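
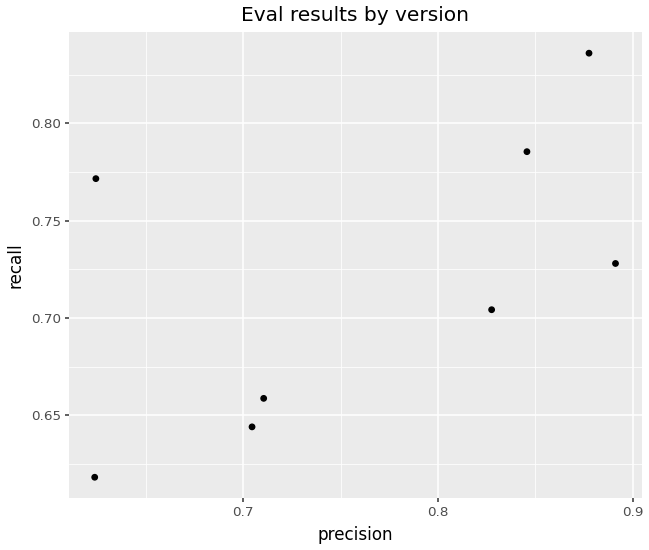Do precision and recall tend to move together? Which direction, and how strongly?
Points are positively correlated; moderate (|r| ≈ 0.6).

positive, moderate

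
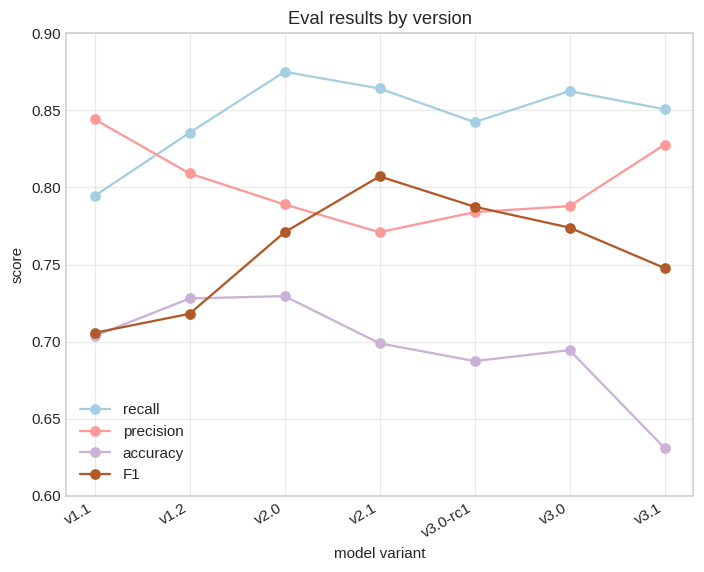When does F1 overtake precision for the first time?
v2.1

v2.0: F1 ≈ 0.75 vs precision ≈ 0.80 (not yet); v2.1: F1 ≈ 0.80 vs precision ≈ 0.75 (first crossover).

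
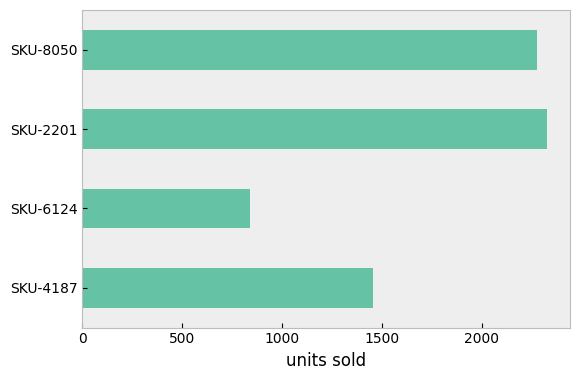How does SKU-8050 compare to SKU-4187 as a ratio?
SKU-8050 ≈ 2200, SKU-4187 ≈ 1400; 2200/1400 ≈ 1.57.

≈ 1.57×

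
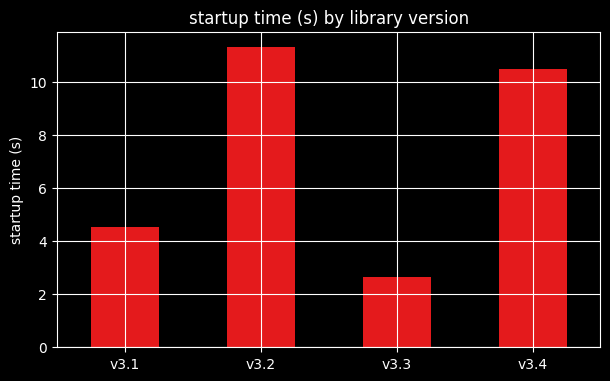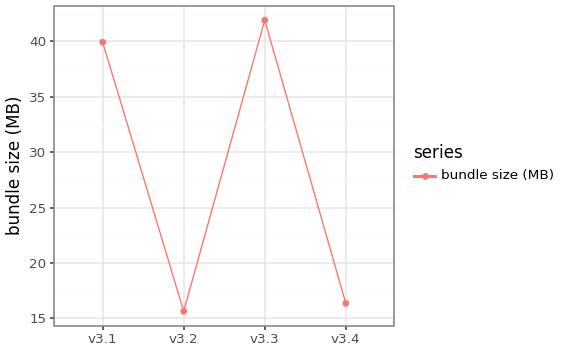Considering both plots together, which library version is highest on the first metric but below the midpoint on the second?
v3.2

Chart 2 median bundle size (MB) ≈ 30; below-median library versions: v3.2, v3.4. Among those, v3.2 has the highest startup time (s) (≈ 12).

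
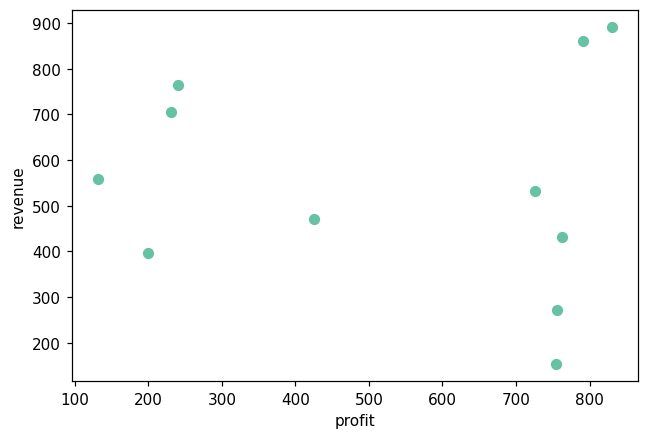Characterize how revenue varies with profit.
no clear correlation

Points are roughly uncorrelated; weak (|r| ≈ 0.1).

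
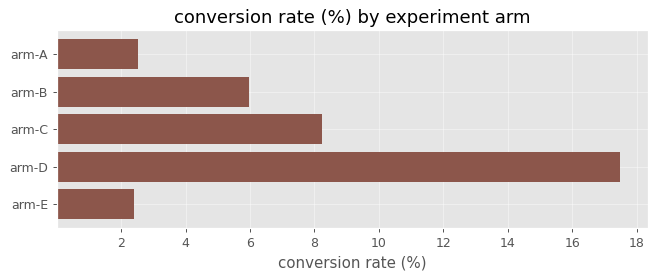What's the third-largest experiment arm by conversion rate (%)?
arm-B

Top 4: arm-D ≈ 18, arm-C ≈ 8, arm-B ≈ 6, arm-A ≈ 2.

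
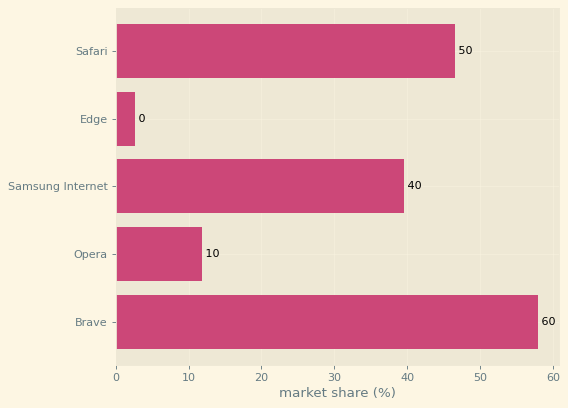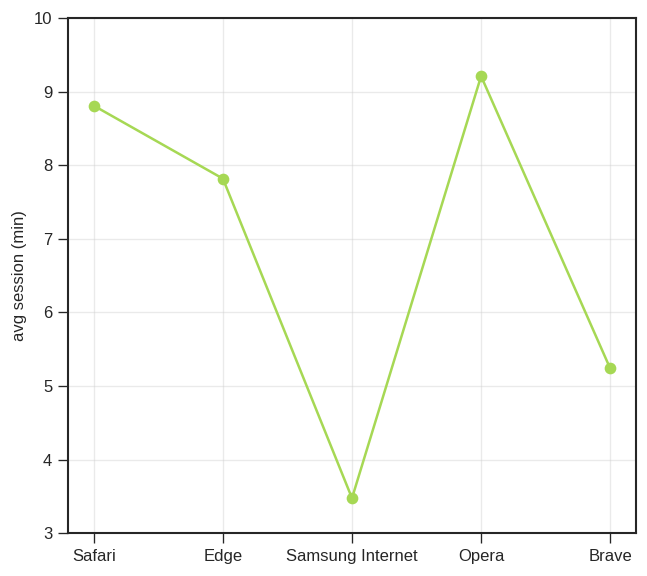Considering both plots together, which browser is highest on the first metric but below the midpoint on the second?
Chart 2 median avg session (min) ≈ 8; below-median browsers: Samsung Internet, Brave. Among those, Brave has the highest market share (%) (≈ 60).

Brave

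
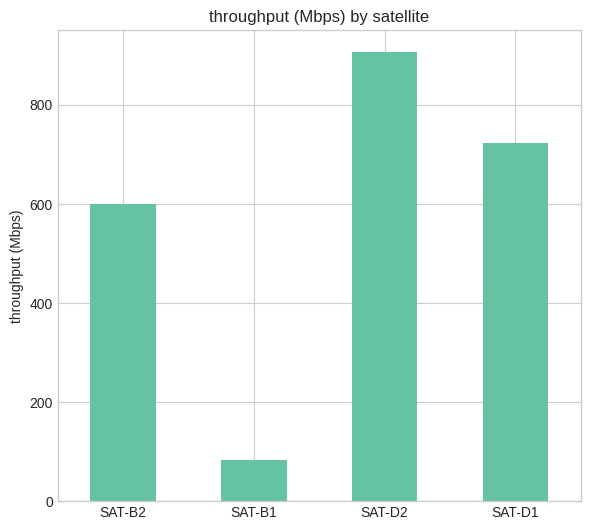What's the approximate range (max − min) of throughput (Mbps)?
Max SAT-D2 ≈ 900, min SAT-B1 ≈ 100; range ≈ 800.

≈ 800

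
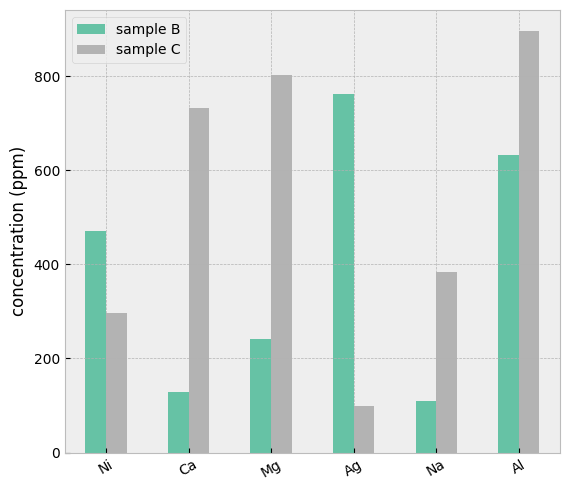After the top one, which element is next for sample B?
Al

Top 3 for sample B: Ag ≈ 800, Al ≈ 600, Ni ≈ 500.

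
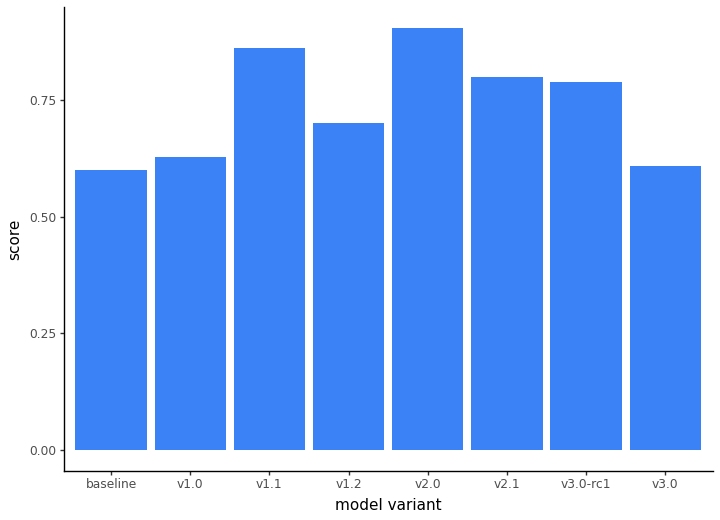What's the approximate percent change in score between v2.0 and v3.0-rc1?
v2.0 ≈ 0.9, v3.0-rc1 ≈ 0.8; (0.8 − 0.9) / 0.9 ≈ -11.1%.

≈ -11.1%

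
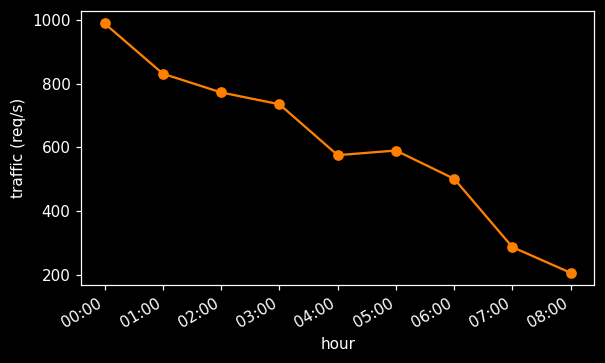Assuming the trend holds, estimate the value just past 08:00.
≈ 50

Last three: 500, 300, 200 → slope ≈ -150/step → next ≈ 50.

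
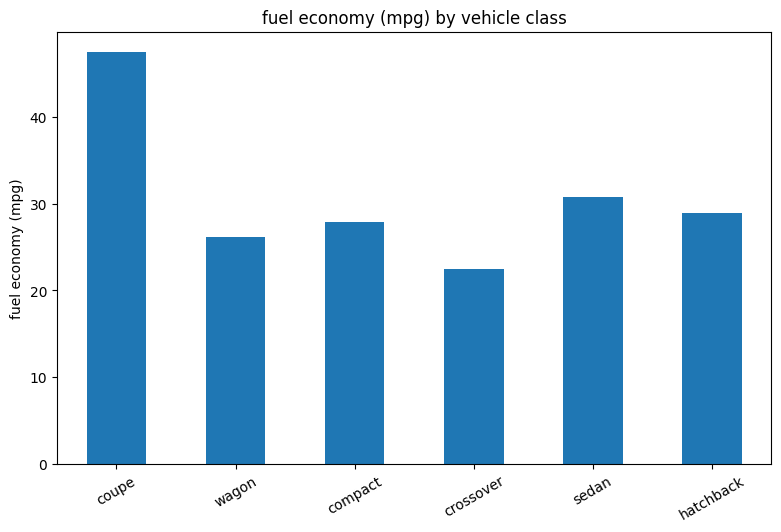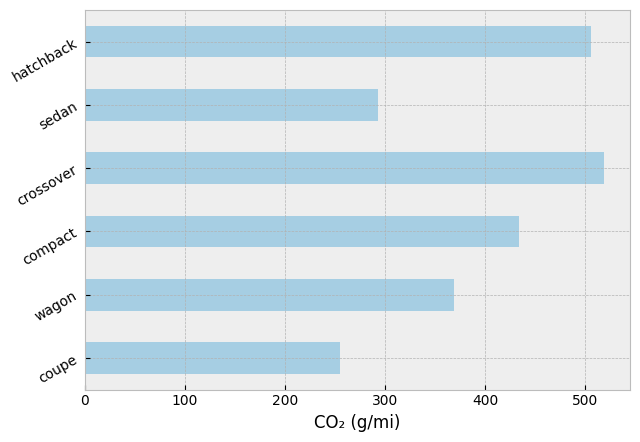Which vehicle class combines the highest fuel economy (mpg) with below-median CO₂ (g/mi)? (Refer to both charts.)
Chart 2 median CO₂ (g/mi) ≈ 400; below-median vehicle classes: coupe, wagon, sedan. Among those, coupe has the highest fuel economy (mpg) (≈ 45).

coupe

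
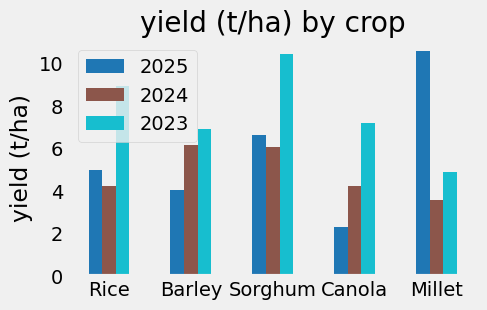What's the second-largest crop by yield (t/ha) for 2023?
Rice

Top 3 for 2023: Sorghum ≈ 10, Rice ≈ 9, Canola ≈ 7.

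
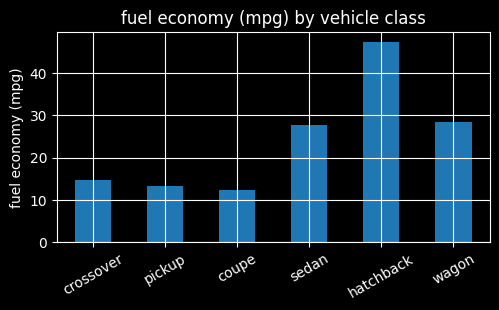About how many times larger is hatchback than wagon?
hatchback ≈ 45, wagon ≈ 30; 45/30 ≈ 1.5.

≈ 1.5×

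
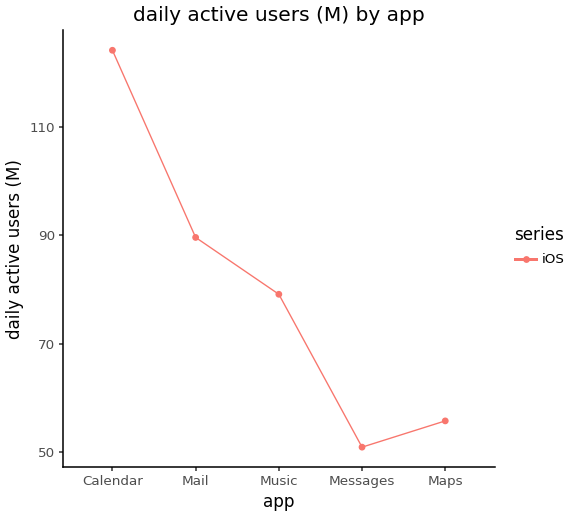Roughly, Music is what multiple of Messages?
≈ 1.6×

Music ≈ 80, Messages ≈ 50; 80/50 ≈ 1.6.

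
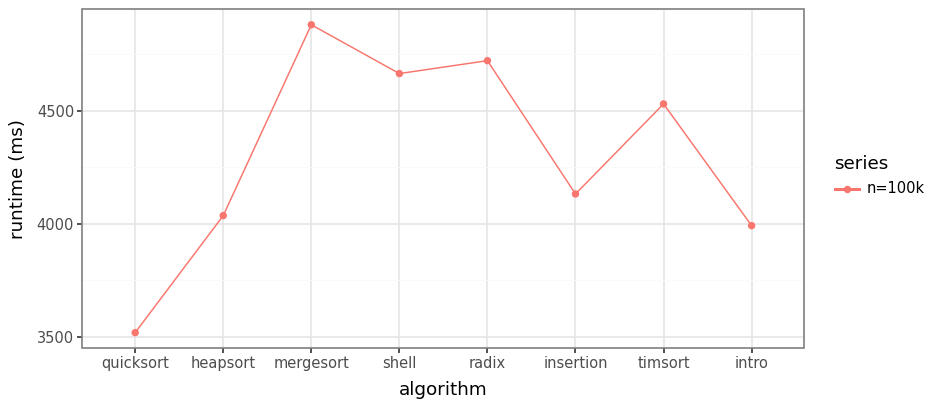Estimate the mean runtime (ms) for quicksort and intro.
(3600 + 4000) / 2 ≈ 3800.

≈ 3800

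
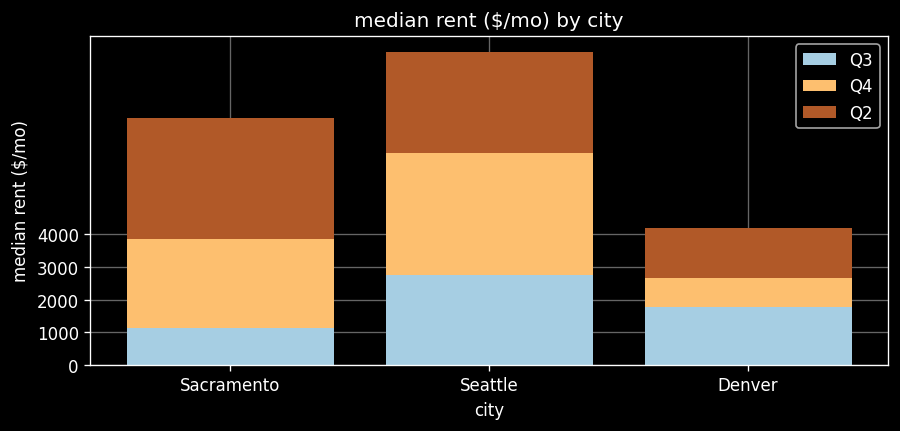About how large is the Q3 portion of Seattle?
Q3 top ≈ 3000, bottom ≈ 0; segment ≈ 3000.

≈ 3000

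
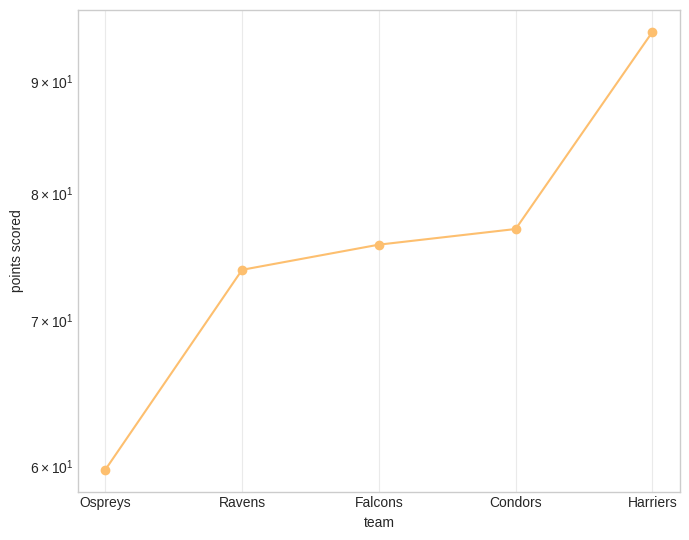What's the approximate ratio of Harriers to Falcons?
≈ 1.27×

Harriers ≈ 95, Falcons ≈ 75; 95/75 ≈ 1.27.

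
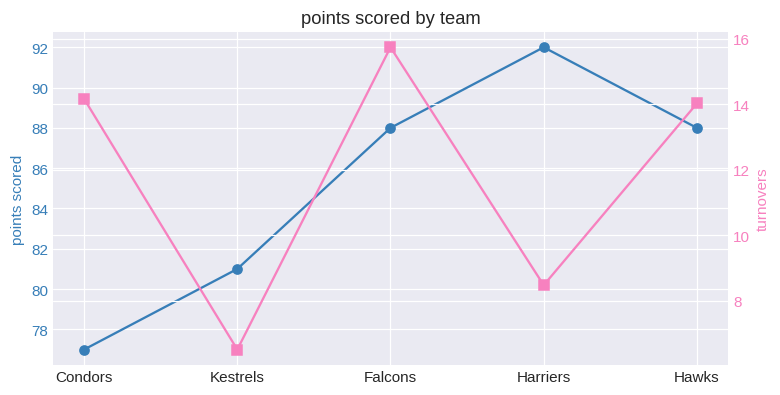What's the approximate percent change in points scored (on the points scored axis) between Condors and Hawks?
≈ +15.8%

Condors ≈ 76, Hawks ≈ 88; (88 − 76) / 76 ≈ +15.8%.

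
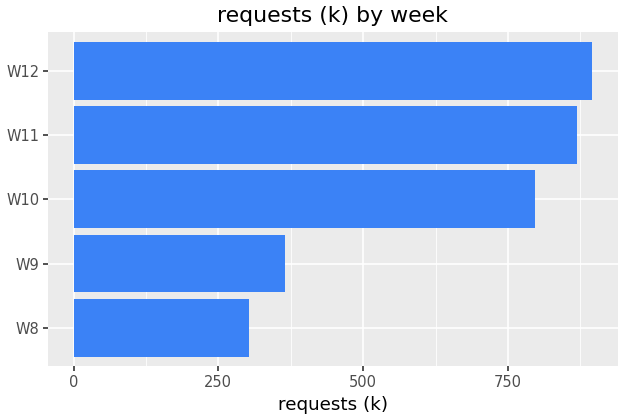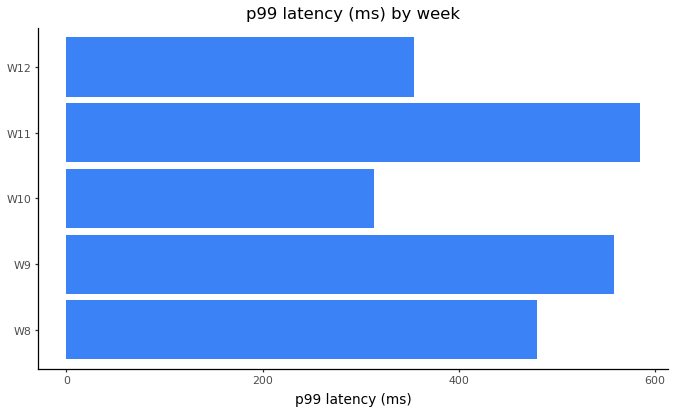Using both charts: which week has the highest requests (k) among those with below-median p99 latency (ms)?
Chart 2 median p99 latency (ms) ≈ 500; below-median weeks: W10, W12. Among those, W12 has the highest requests (k) (≈ 900).

W12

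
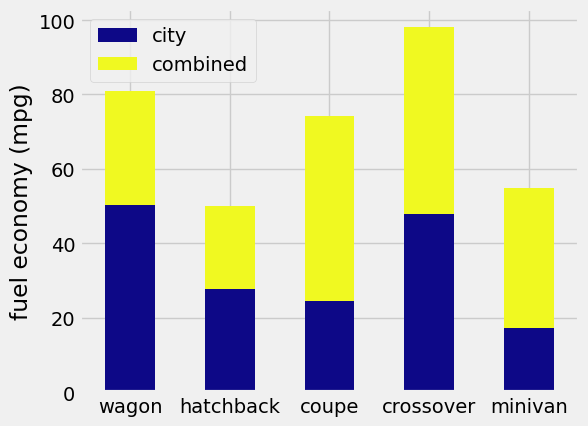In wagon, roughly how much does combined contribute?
≈ 30

combined top ≈ 80, bottom ≈ 50; segment ≈ 30.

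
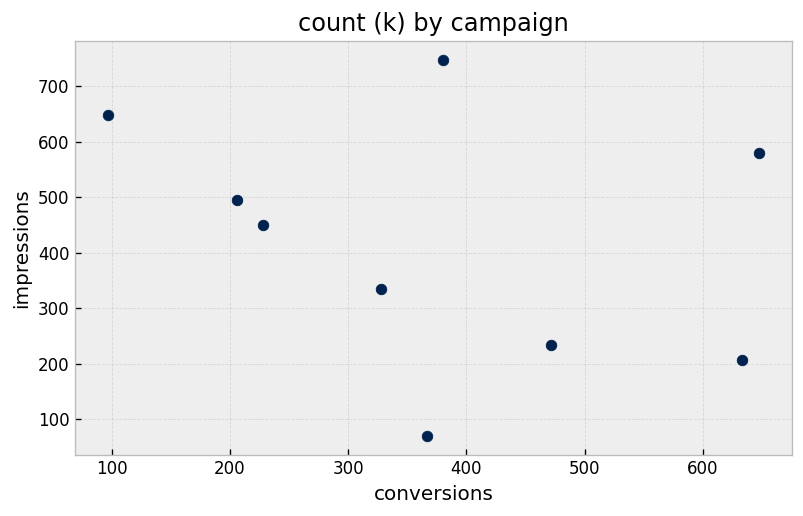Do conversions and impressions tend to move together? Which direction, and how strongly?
Points are negatively correlated; weak (|r| ≈ 0.3).

negative, weak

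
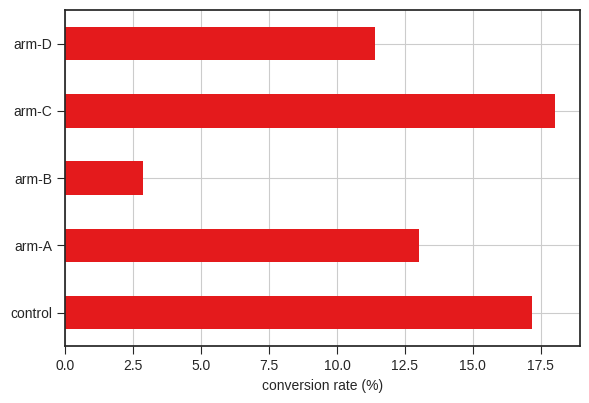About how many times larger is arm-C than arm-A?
arm-C ≈ 18, arm-A ≈ 14; 18/14 ≈ 1.29.

≈ 1.29×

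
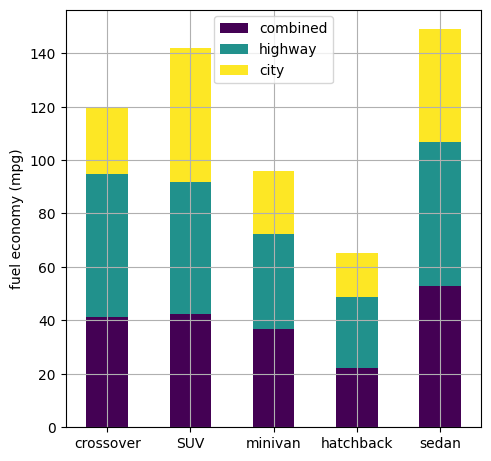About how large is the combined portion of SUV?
≈ 40

combined top ≈ 40, bottom ≈ 0; segment ≈ 40.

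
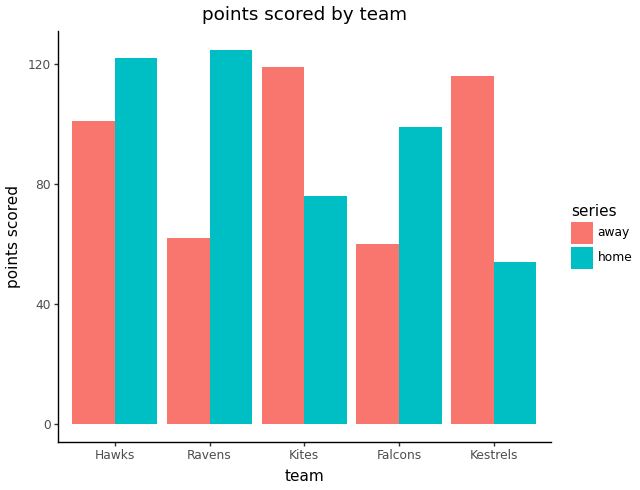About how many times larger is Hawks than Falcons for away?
Hawks ≈ 100, Falcons ≈ 60; 100/60 ≈ 1.67.

≈ 1.67×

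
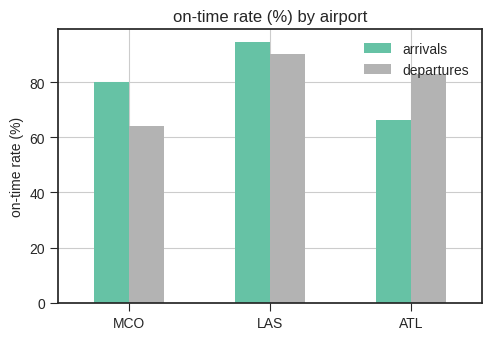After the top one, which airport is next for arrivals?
Top 3 for arrivals: LAS ≈ 90, MCO ≈ 80, ATL ≈ 70.

MCO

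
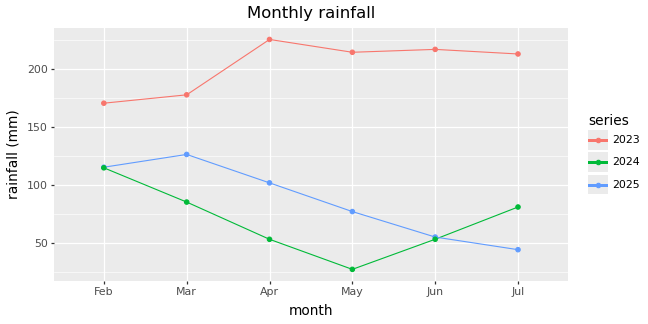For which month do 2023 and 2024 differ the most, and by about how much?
May: 2023 ≈ 220, 2024 ≈ 20 → gap ≈ 200. Next-largest (Apr) is only ≈ 160.

May, ≈ 200 mm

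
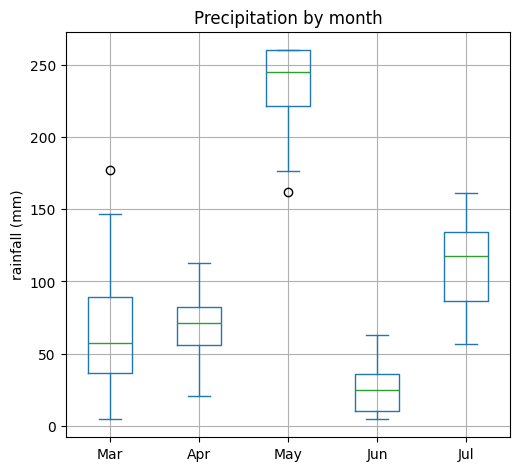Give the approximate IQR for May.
Q3 ≈ 260, Q1 ≈ 220; IQR ≈ 40.

≈ 40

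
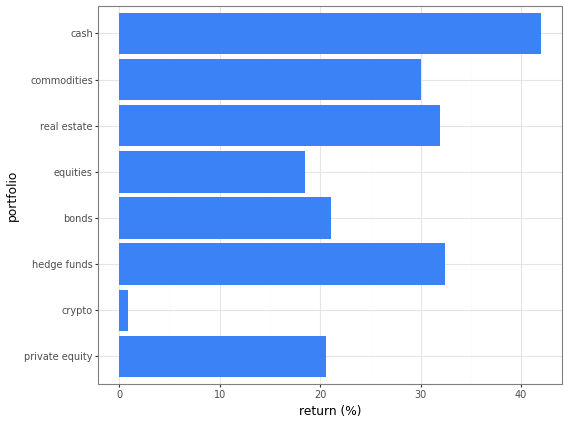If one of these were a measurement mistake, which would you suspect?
crypto ≈ 0; the rest sit between ≈ 20 and ≈ 40.

crypto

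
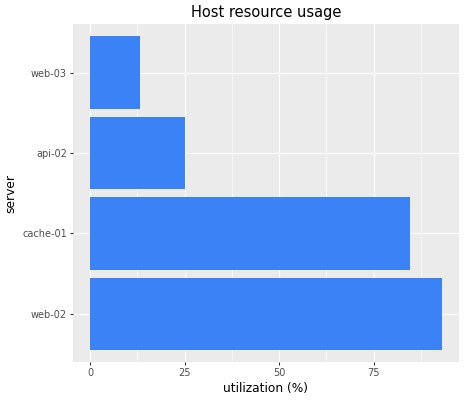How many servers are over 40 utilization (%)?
Above 40: web-02, cache-01.

2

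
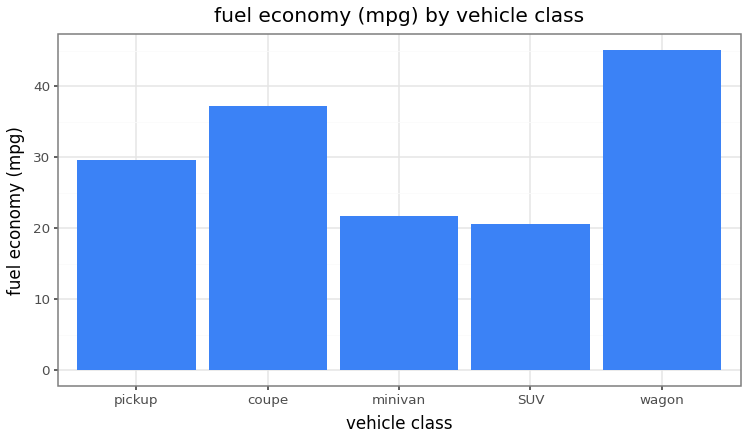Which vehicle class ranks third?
pickup

Top 4: wagon ≈ 45, coupe ≈ 35, pickup ≈ 30, minivan ≈ 20.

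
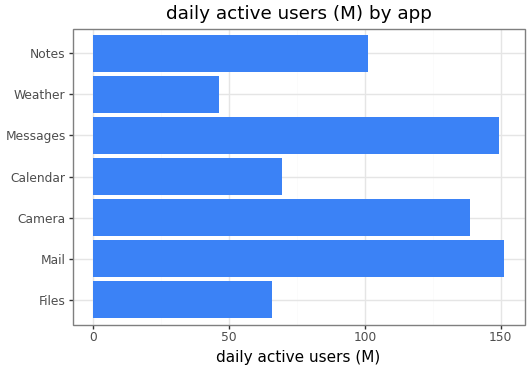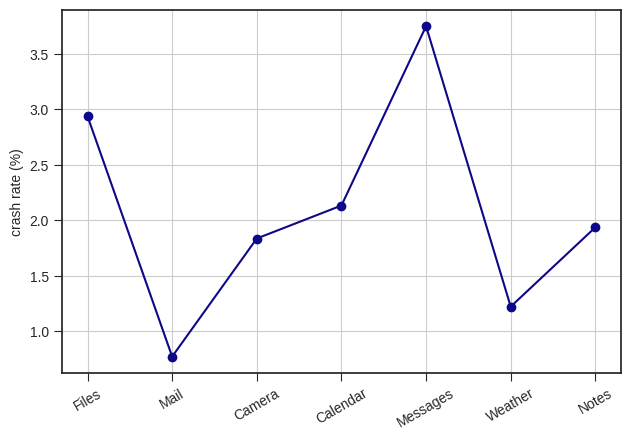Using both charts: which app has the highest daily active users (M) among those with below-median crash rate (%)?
Chart 2 median crash rate (%) ≈ 2; below-median apps: Mail, Camera, Weather. Among those, Mail has the highest daily active users (M) (≈ 160).

Mail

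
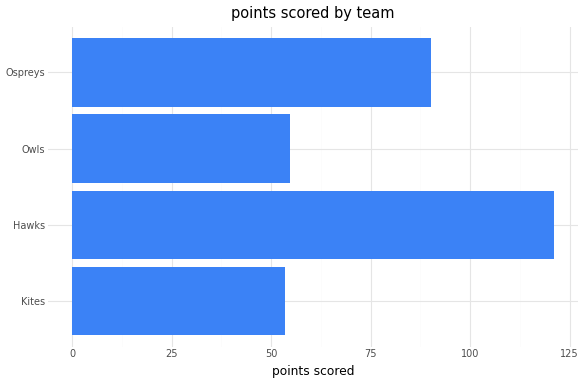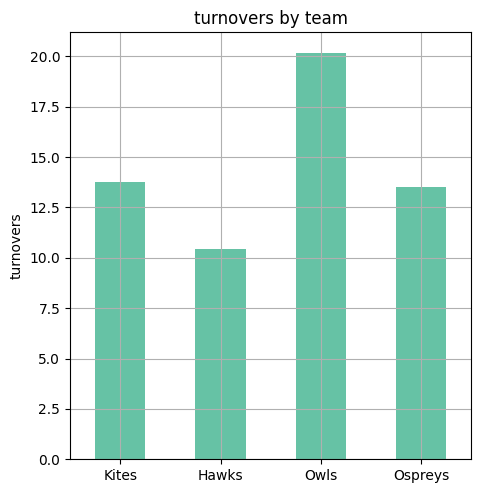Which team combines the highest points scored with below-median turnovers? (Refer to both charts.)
Chart 2 median turnovers ≈ 14; below-median teams: Hawks, Ospreys. Among those, Hawks has the highest points scored (≈ 120).

Hawks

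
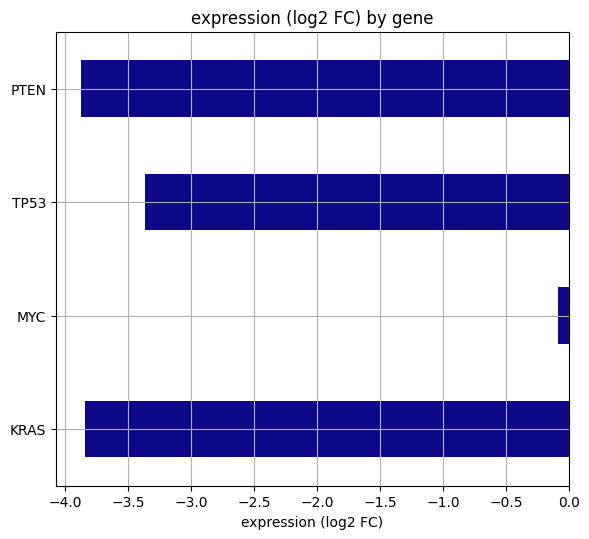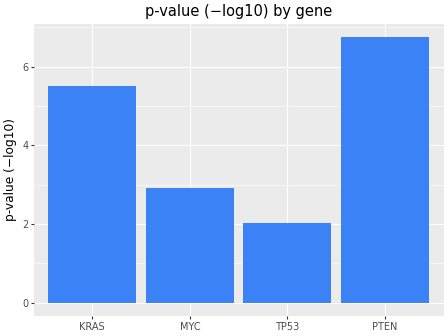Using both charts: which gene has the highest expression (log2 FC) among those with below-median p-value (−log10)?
Chart 2 median p-value (−log10) ≈ 4; below-median genes: MYC, TP53. Among those, MYC has the highest expression (log2 FC) (≈ 0).

MYC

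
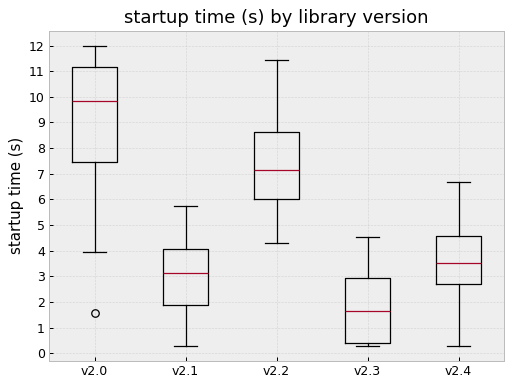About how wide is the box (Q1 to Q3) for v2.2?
Q3 ≈ 9, Q1 ≈ 6; IQR ≈ 3.

≈ 3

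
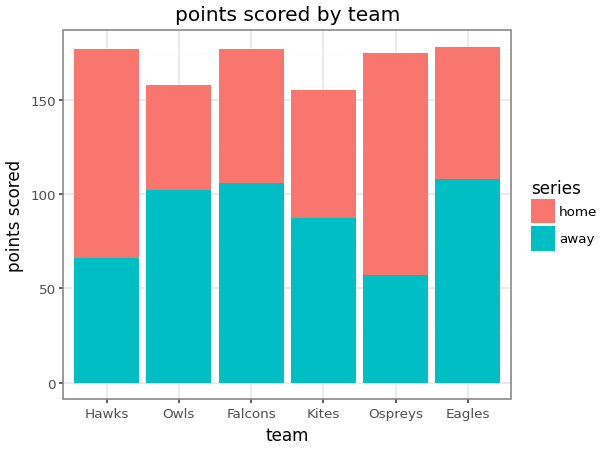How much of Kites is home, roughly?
home top ≈ 160, bottom ≈ 80; segment ≈ 80.

≈ 80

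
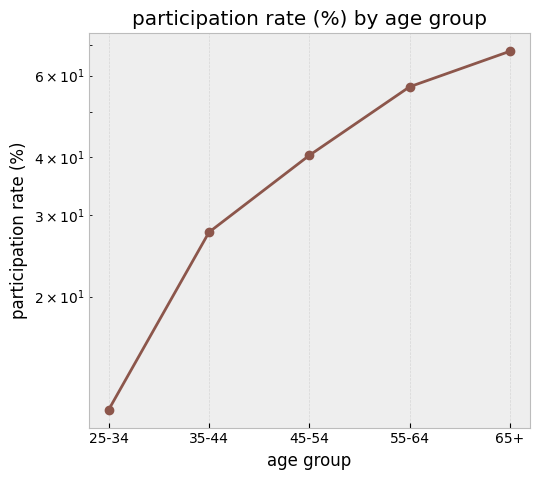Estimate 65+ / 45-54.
≈ 1.75×

65+ ≈ 70, 45-54 ≈ 40; 70/40 ≈ 1.75.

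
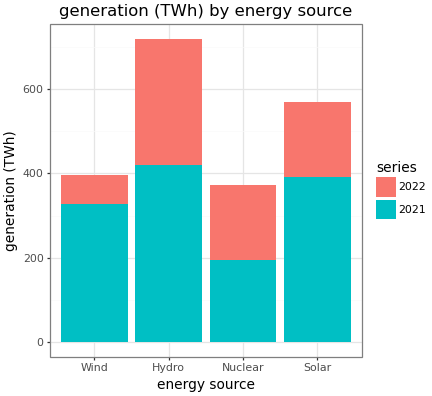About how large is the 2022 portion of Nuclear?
2022 top ≈ 400, bottom ≈ 200; segment ≈ 200.

≈ 200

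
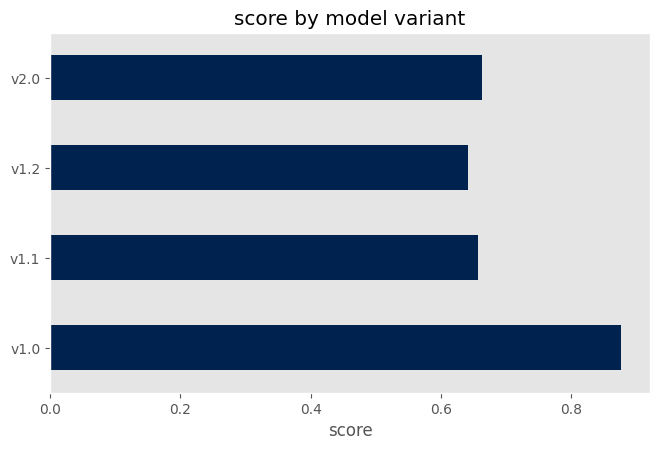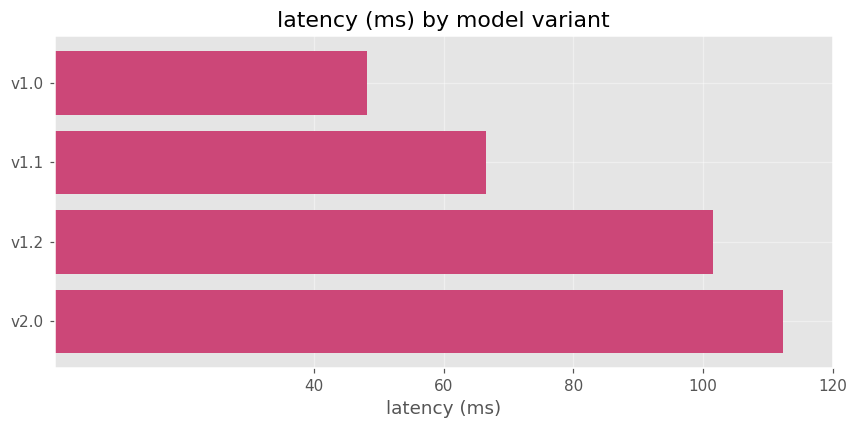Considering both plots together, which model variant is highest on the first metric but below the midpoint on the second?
Chart 2 median latency (ms) ≈ 80; below-median model variants: v1.0, v1.1. Among those, v1.0 has the highest score (≈ 0.9).

v1.0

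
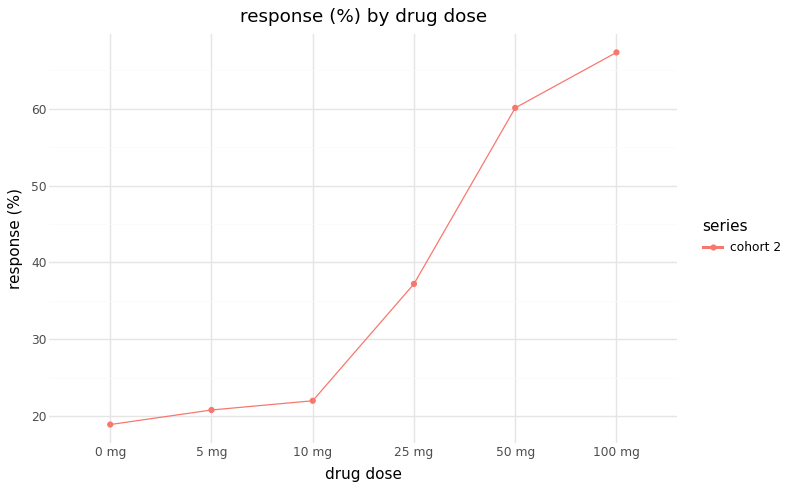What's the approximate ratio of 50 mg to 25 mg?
50 mg ≈ 60, 25 mg ≈ 35; 60/35 ≈ 1.71.

≈ 1.71×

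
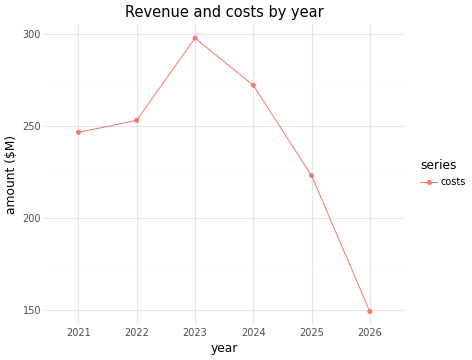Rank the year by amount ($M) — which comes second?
Top 3: 2023 ≈ 300, 2024 ≈ 280, 2022 ≈ 260.

2024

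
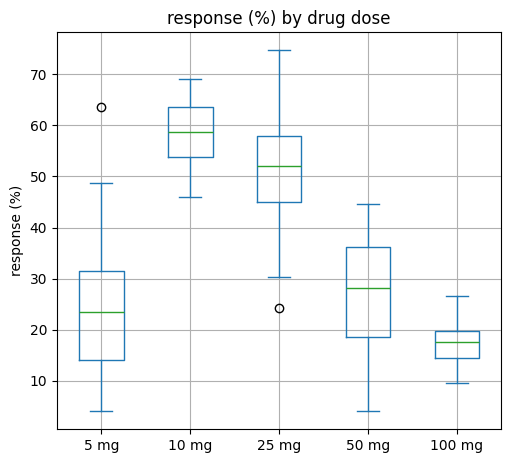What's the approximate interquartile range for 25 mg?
Q3 ≈ 60, Q1 ≈ 45; IQR ≈ 15.

≈ 15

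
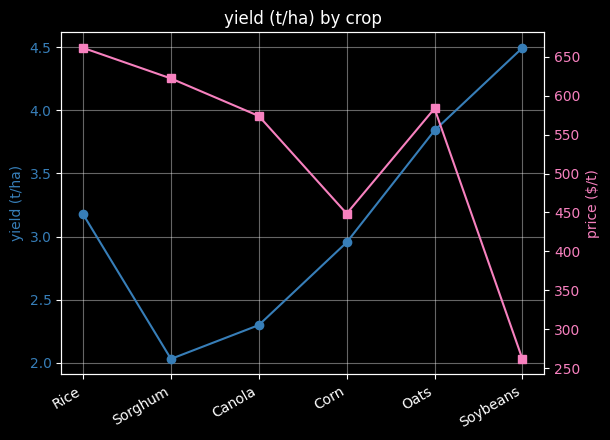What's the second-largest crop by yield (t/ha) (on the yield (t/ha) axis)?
Oats

Top 3 (on the yield (t/ha) axis): Soybeans ≈ 4.5, Oats ≈ 4.0, Rice ≈ 3.0.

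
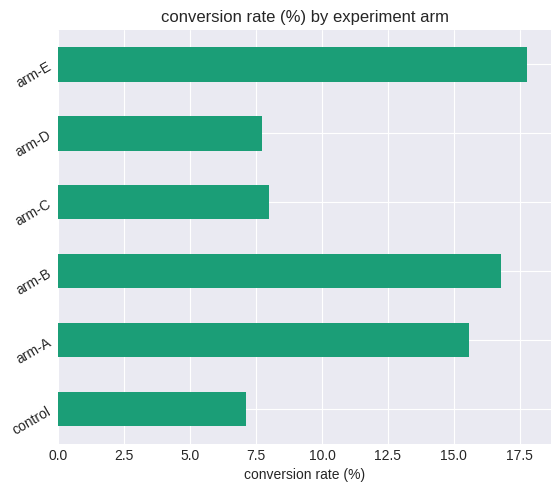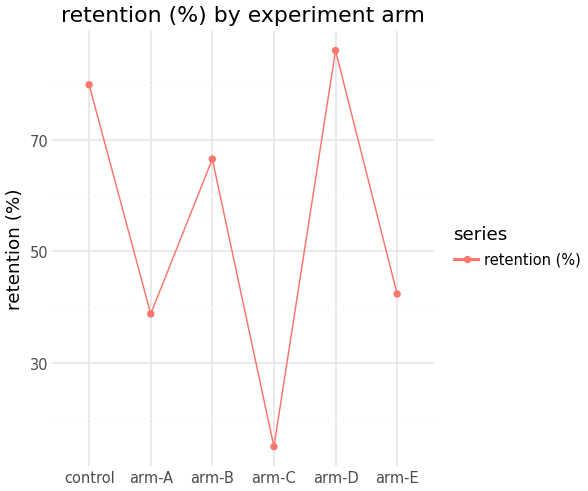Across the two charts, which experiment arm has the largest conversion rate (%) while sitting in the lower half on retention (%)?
arm-E

Chart 2 median retention (%) ≈ 50; below-median experiment arms: arm-A, arm-C, arm-E. Among those, arm-E has the highest conversion rate (%) (≈ 18).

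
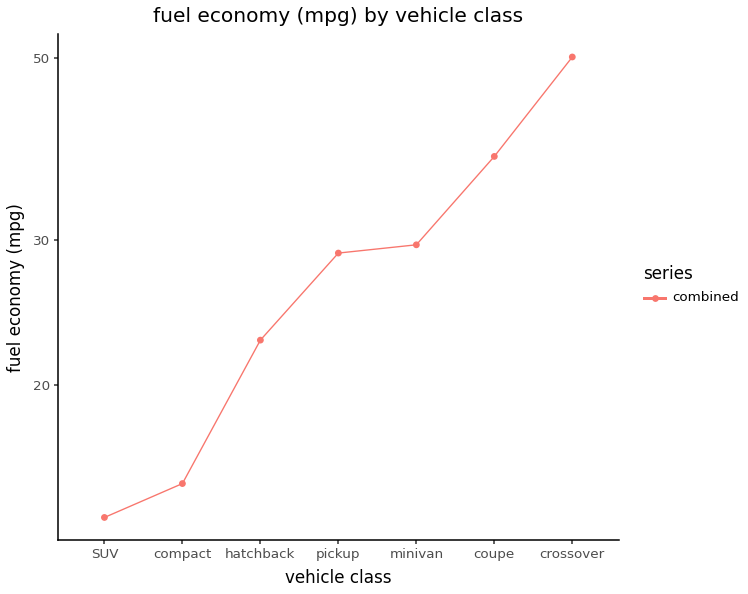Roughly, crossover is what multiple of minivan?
≈ 1.67×

crossover ≈ 50, minivan ≈ 30; 50/30 ≈ 1.67.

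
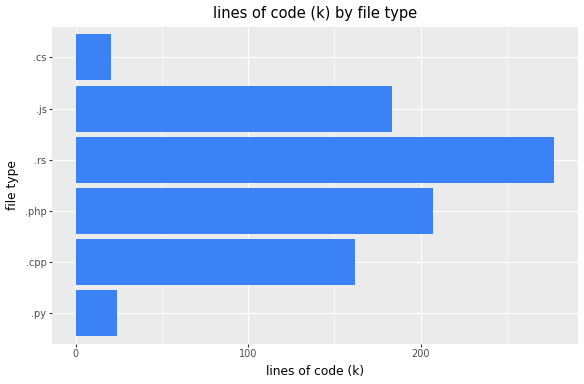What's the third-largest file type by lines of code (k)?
.js

Top 4: .rs ≈ 275, .php ≈ 200, .js ≈ 175, .cpp ≈ 150.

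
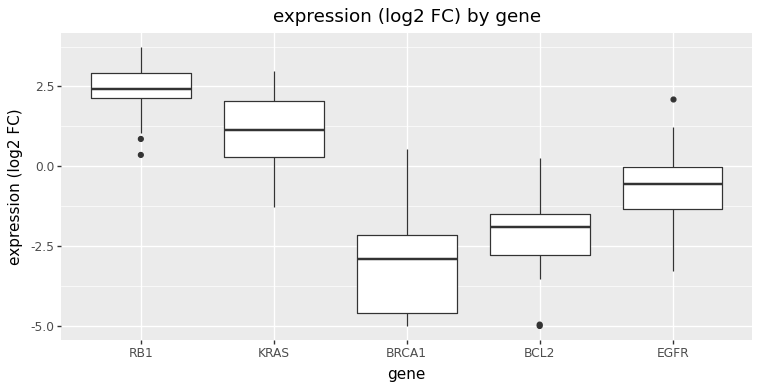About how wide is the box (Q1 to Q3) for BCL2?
Q3 ≈ -1.5, Q1 ≈ -3.0; IQR ≈ 1.5.

≈ 1.5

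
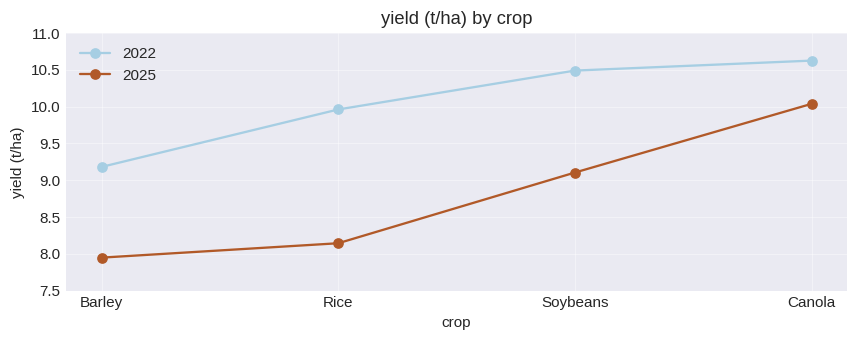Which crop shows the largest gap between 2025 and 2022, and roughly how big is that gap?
Rice: 2025 ≈ 8.0, 2022 ≈ 10.0 → gap ≈ 2.0. Next-largest (Soybeans) is only ≈ 1.5.

Rice, ≈ 2.0 t/ha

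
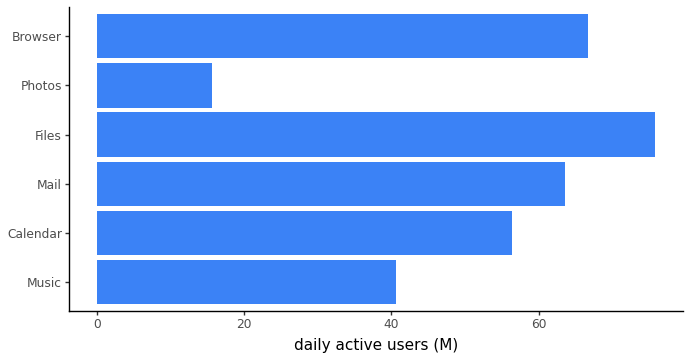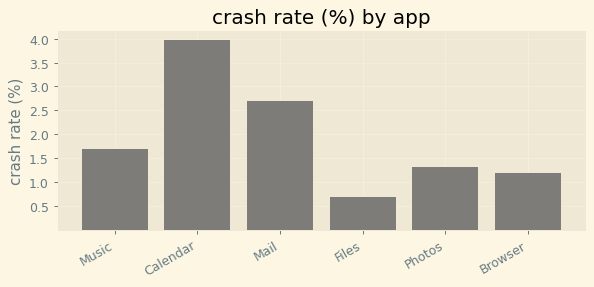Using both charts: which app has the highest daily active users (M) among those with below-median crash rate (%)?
Files

Chart 2 median crash rate (%) ≈ 1.5; below-median apps: Files, Photos, Browser. Among those, Files has the highest daily active users (M) (≈ 80).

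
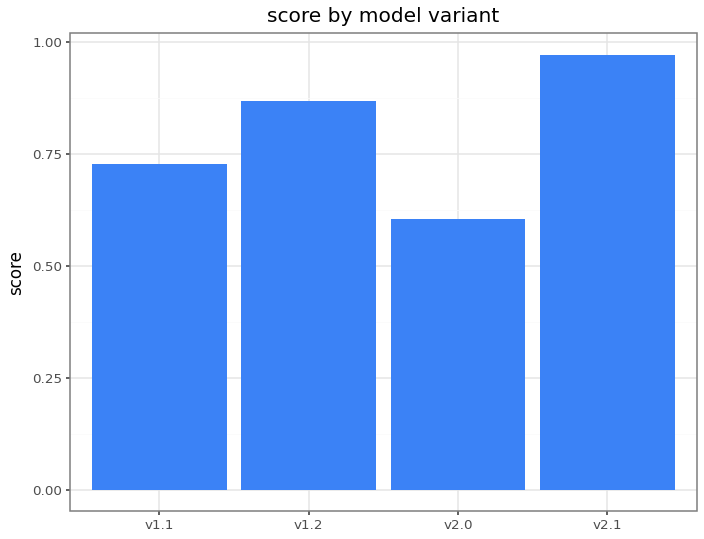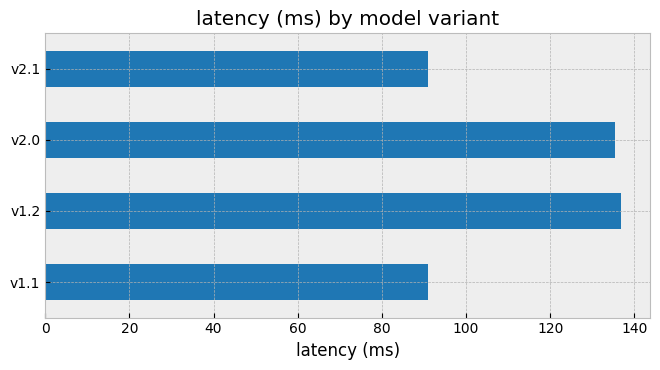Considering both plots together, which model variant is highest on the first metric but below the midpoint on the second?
Chart 2 median latency (ms) ≈ 120; below-median model variants: v1.1, v2.1. Among those, v2.1 has the highest score (≈ 1).

v2.1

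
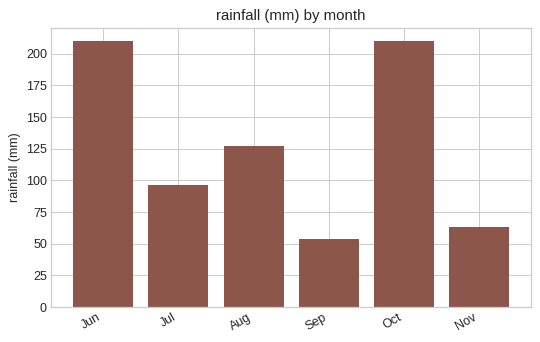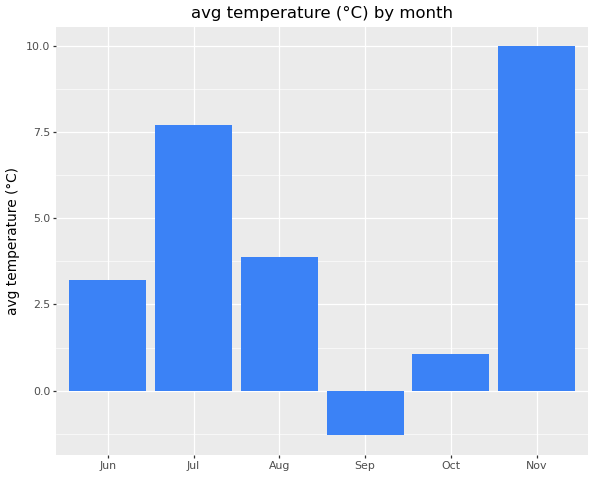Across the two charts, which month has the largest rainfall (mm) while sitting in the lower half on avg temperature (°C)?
Chart 2 median avg temperature (°C) ≈ 4; below-median months: Jun, Sep, Oct. Among those, Oct has the highest rainfall (mm) (≈ 220).

Oct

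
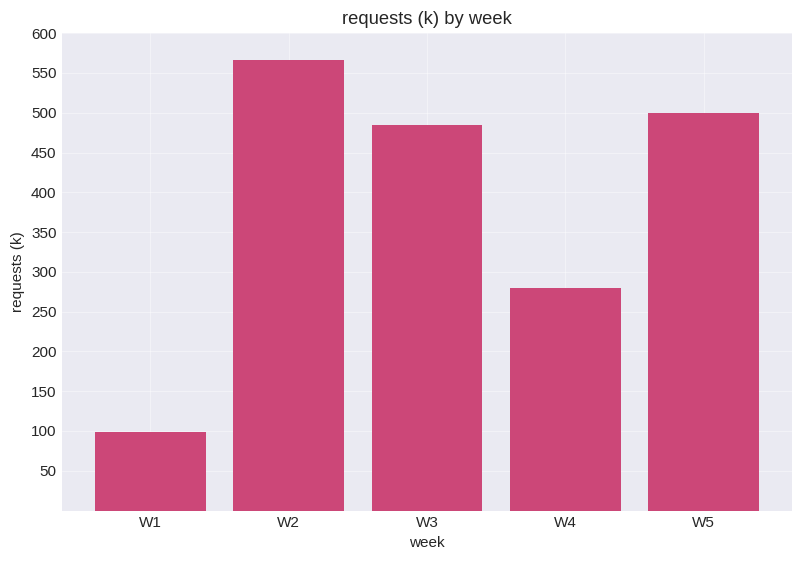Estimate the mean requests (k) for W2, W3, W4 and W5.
≈ 462

(550 + 500 + 300 + 500) / 4 ≈ 462.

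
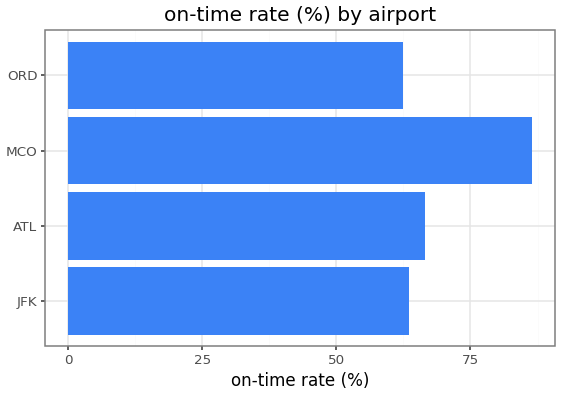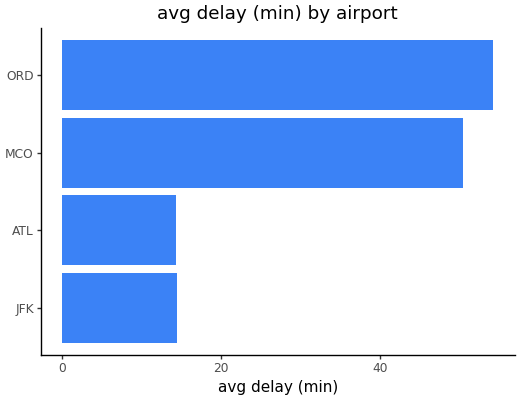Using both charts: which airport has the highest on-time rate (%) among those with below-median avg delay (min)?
ATL

Chart 2 median avg delay (min) ≈ 30; below-median airports: JFK, ATL. Among those, ATL has the highest on-time rate (%) (≈ 70).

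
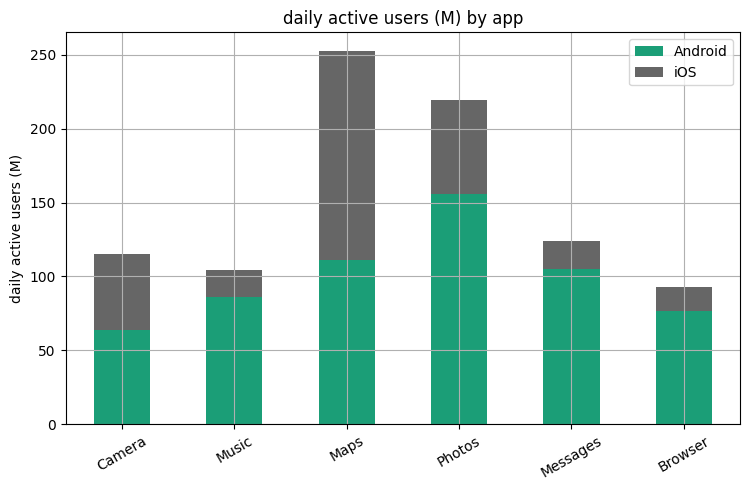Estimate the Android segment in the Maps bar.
Android top ≈ 100, bottom ≈ 0; segment ≈ 100.

≈ 100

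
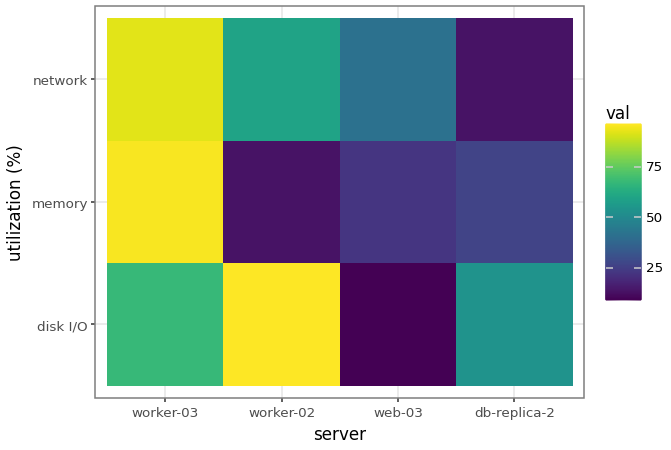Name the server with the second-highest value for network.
worker-02

Top 3 for network: worker-03 ≈ 90, worker-02 ≈ 60, web-03 ≈ 40.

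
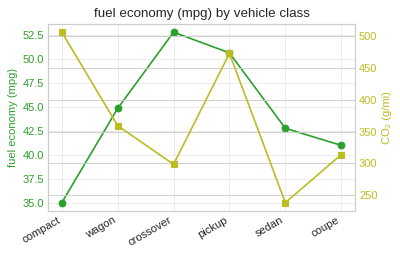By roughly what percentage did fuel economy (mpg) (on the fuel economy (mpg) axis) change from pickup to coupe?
pickup ≈ 50, coupe ≈ 42; (42 − 50) / 50 ≈ -16%.

≈ -16%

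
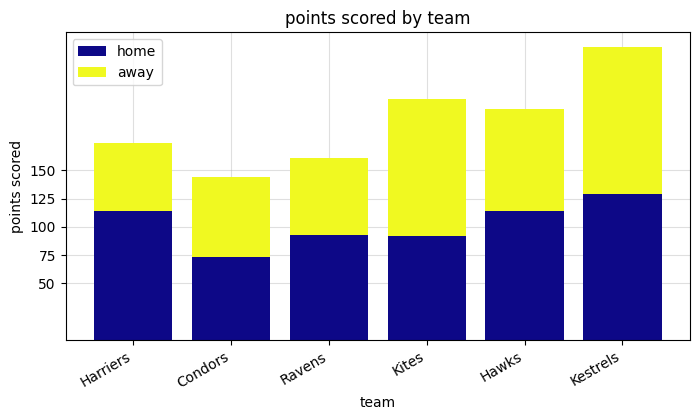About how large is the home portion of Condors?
home top ≈ 75, bottom ≈ 0; segment ≈ 75.

≈ 75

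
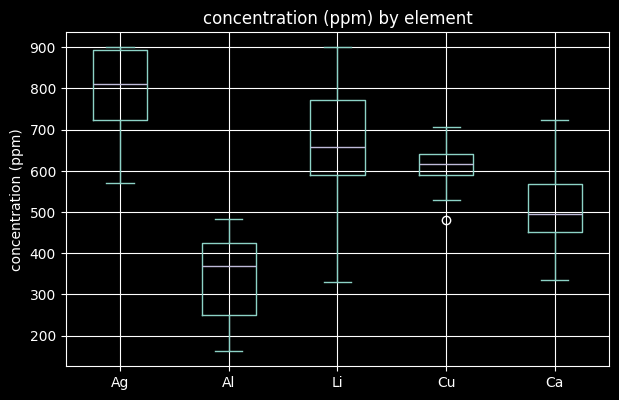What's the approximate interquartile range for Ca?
≈ 100

Q3 ≈ 550, Q1 ≈ 450; IQR ≈ 100.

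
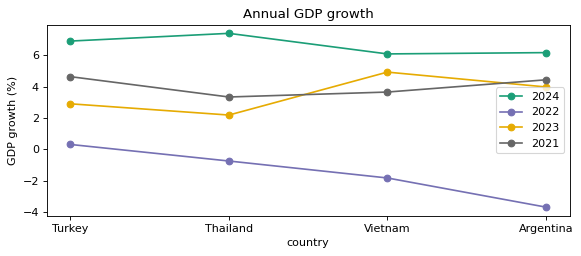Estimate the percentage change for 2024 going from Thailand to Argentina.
Thailand ≈ 7, Argentina ≈ 6; (6 − 7) / 7 ≈ -14.3%.

≈ -14.3%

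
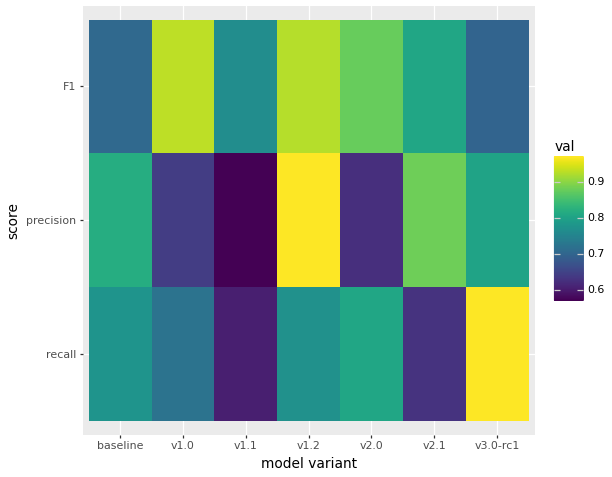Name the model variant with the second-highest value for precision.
v2.1

Top 3 for precision: v1.2 ≈ 0.95, v2.1 ≈ 0.90, baseline ≈ 0.80.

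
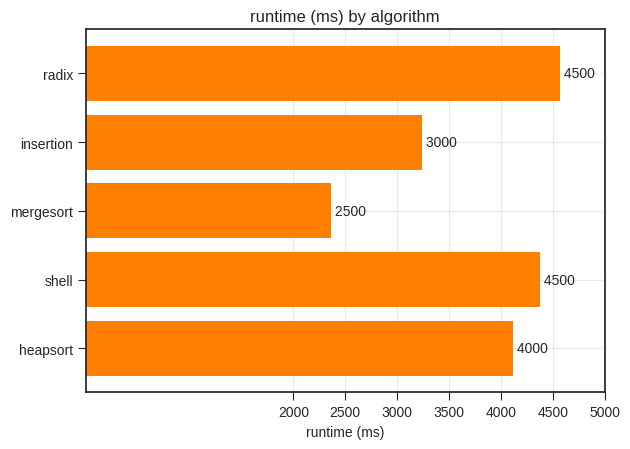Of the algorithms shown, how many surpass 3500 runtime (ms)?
3

Above 3500: radix, shell, heapsort.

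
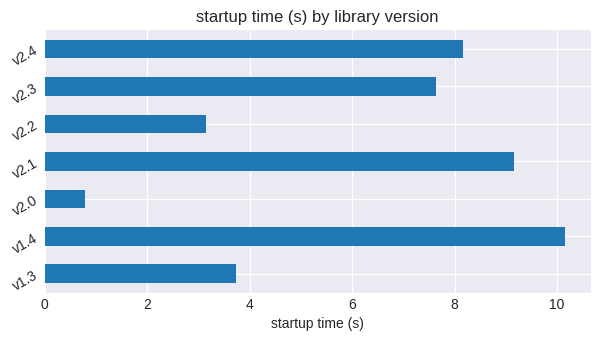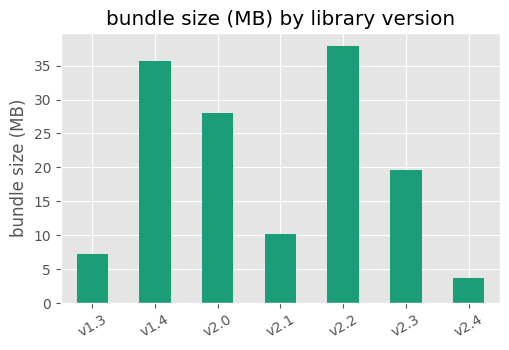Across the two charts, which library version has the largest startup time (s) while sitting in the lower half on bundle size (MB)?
v2.1

Chart 2 median bundle size (MB) ≈ 20; below-median library versions: v1.3, v2.1, v2.4. Among those, v2.1 has the highest startup time (s) (≈ 9).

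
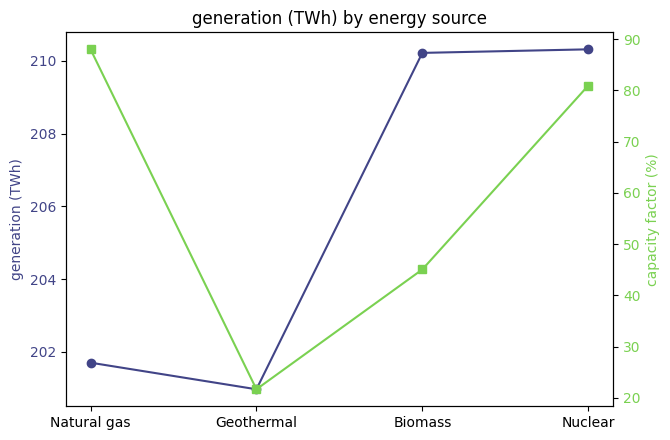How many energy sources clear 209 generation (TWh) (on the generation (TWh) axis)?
2

Above 209: Biomass, Nuclear.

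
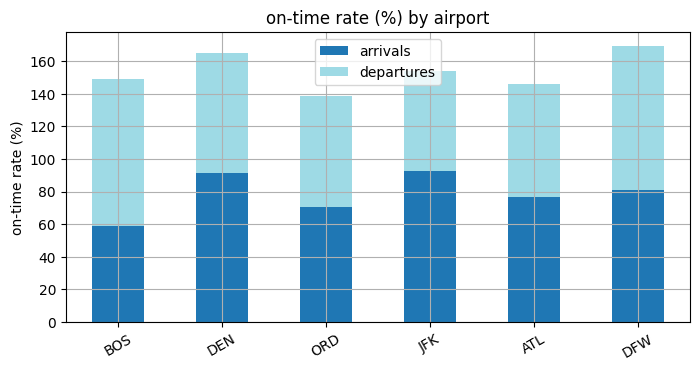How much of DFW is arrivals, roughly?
≈ 80

arrivals top ≈ 80, bottom ≈ 0; segment ≈ 80.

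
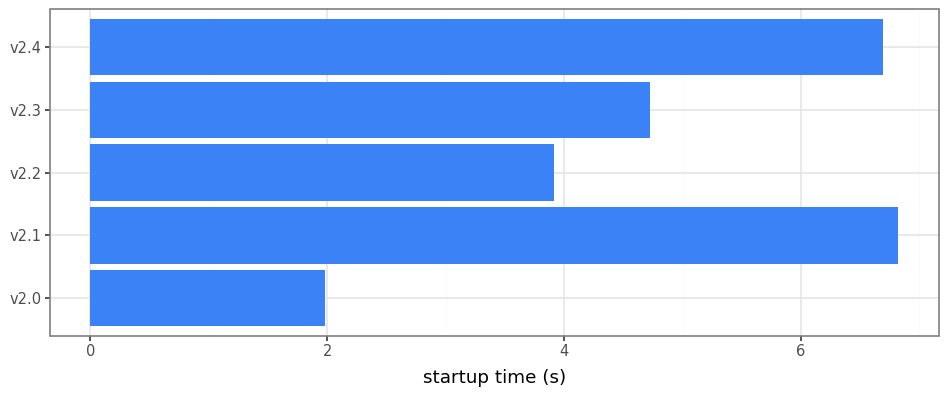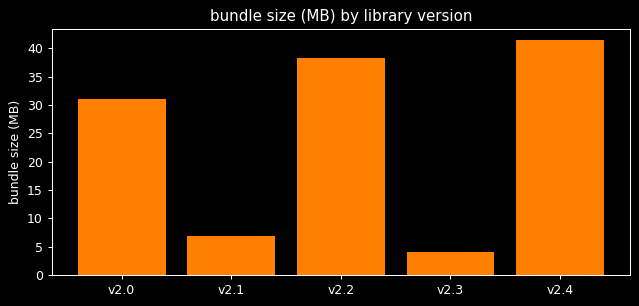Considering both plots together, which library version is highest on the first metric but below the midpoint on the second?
v2.1

Chart 2 median bundle size (MB) ≈ 30; below-median library versions: v2.1, v2.3. Among those, v2.1 has the highest startup time (s) (≈ 7).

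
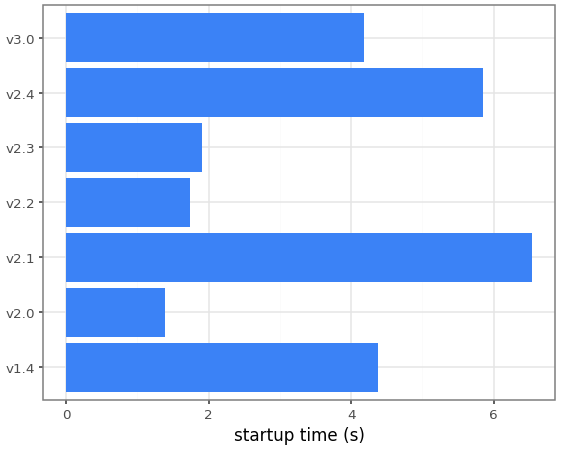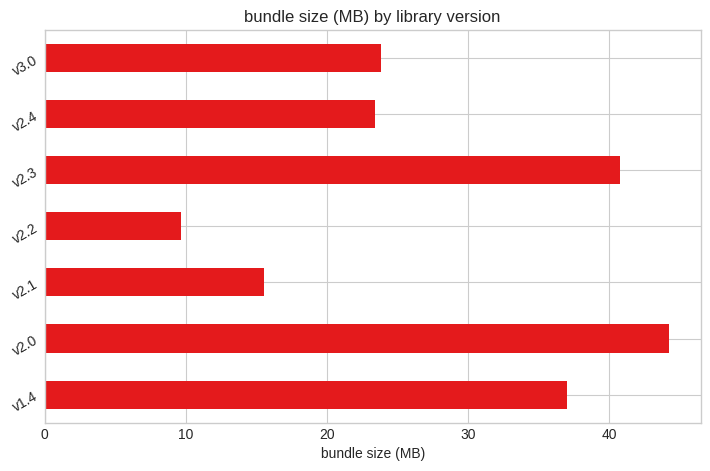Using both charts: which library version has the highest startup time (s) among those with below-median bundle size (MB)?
v2.1

Chart 2 median bundle size (MB) ≈ 25; below-median library versions: v2.1, v2.2, v2.4. Among those, v2.1 has the highest startup time (s) (≈ 7).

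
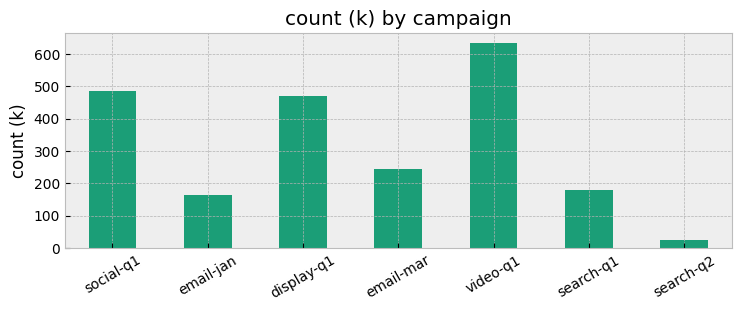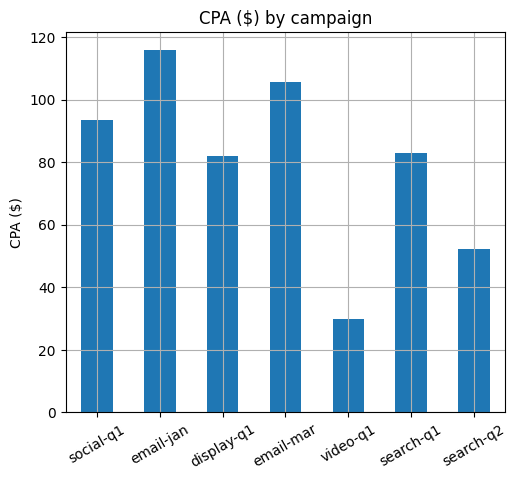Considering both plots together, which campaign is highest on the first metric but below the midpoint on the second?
Chart 2 median CPA ($) ≈ 80; below-median campaigns: display-q1, video-q1, search-q2. Among those, video-q1 has the highest count (k) (≈ 600).

video-q1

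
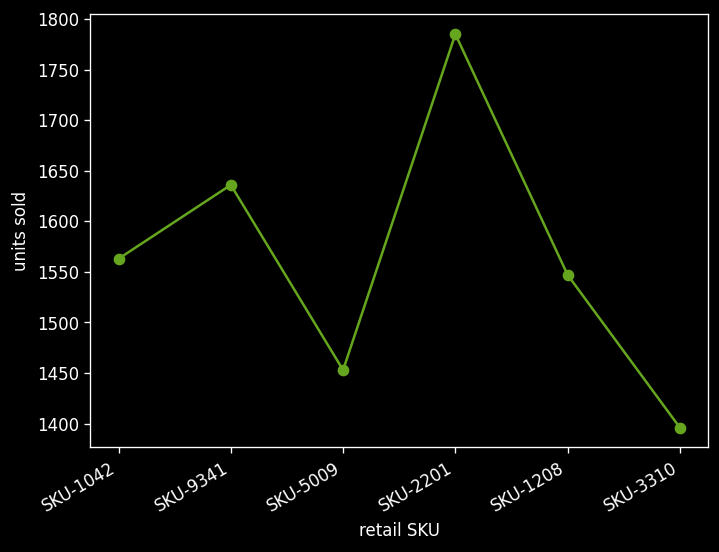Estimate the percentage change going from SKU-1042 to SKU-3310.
≈ -9.7%

SKU-1042 ≈ 1550, SKU-3310 ≈ 1400; (1400 − 1550) / 1550 ≈ -9.7%.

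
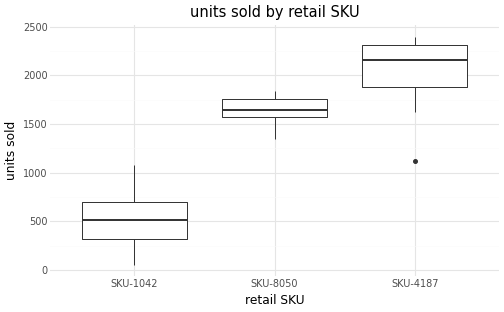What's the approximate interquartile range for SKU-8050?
Q3 ≈ 1800, Q1 ≈ 1600; IQR ≈ 200.

≈ 200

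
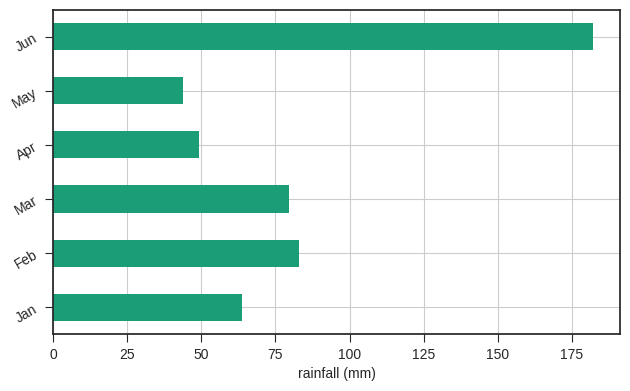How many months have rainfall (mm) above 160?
Above 160: Jun.

1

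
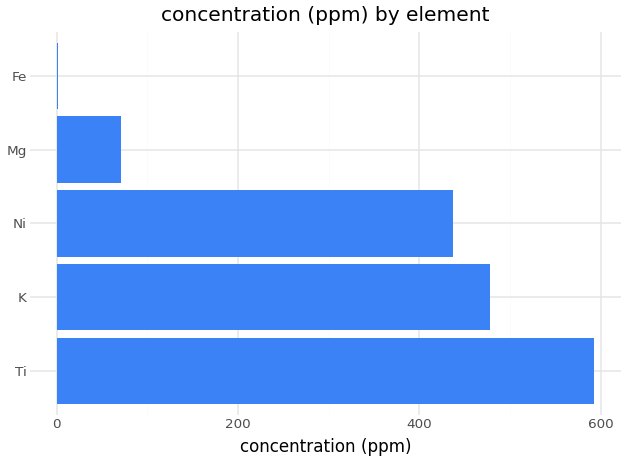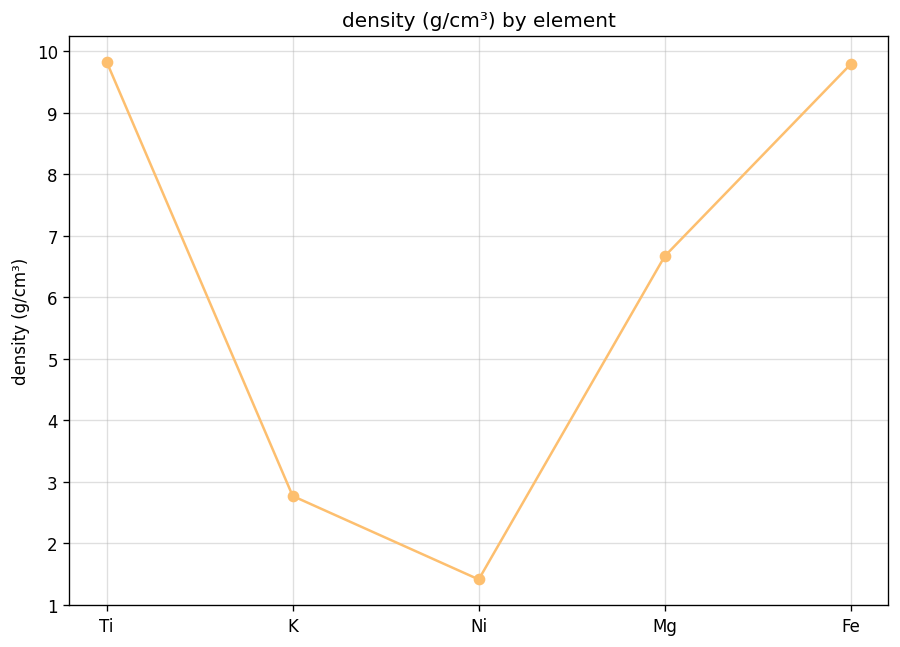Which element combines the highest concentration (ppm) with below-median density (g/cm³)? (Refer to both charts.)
K

Chart 2 median density (g/cm³) ≈ 7; below-median elements: K, Ni. Among those, K has the highest concentration (ppm) (≈ 500).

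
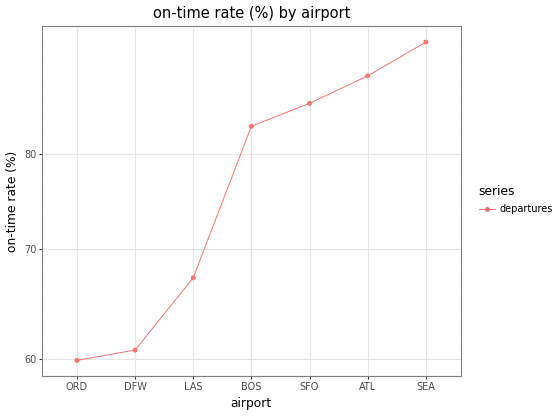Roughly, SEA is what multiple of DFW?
SEA ≈ 95, DFW ≈ 60; 95/60 ≈ 1.58.

≈ 1.58×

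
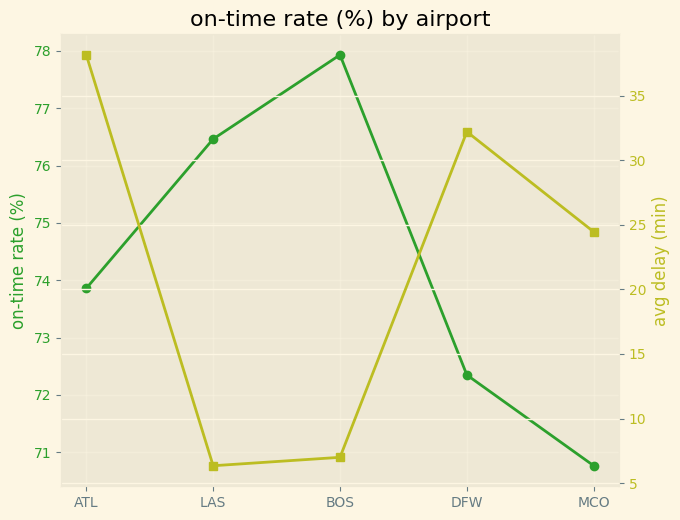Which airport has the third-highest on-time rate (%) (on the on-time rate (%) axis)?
Top 4 (on the on-time rate (%) axis): BOS ≈ 78, LAS ≈ 76, ATL ≈ 74, DFW ≈ 72.

ATL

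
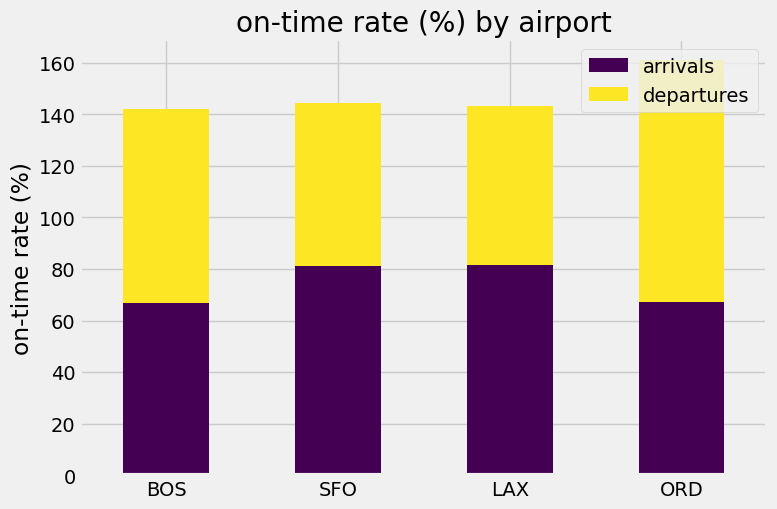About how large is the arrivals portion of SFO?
≈ 80

arrivals top ≈ 80, bottom ≈ 0; segment ≈ 80.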